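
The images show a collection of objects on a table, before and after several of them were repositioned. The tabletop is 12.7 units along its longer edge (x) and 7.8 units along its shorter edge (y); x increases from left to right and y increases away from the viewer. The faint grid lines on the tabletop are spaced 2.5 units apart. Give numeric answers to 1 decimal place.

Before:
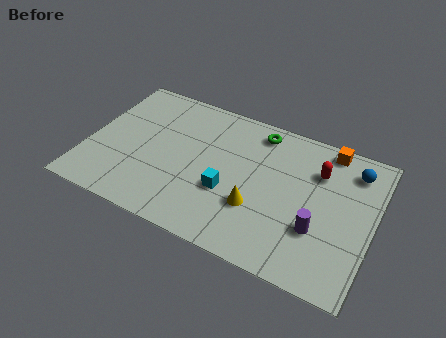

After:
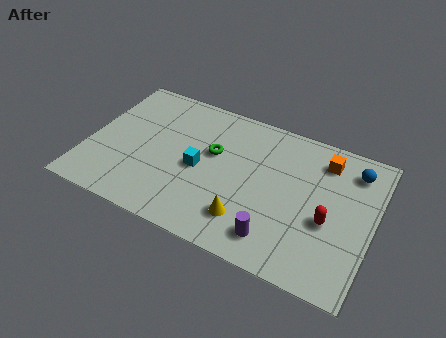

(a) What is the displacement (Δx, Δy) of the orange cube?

(-0.1, -0.7)

The orange cube started near (10.4, 7.0) and ended near (10.3, 6.3).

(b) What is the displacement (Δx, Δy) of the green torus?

(-1.8, -2.0)

The green torus started near (7.3, 6.7) and ended near (5.5, 4.7).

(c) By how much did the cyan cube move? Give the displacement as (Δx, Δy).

(-1.4, 0.7)

From the two frames, the cyan cube sits at roughly (6.4, 2.9) before and (5.0, 3.6) after.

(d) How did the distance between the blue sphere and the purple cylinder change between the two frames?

+1.8

Before: roughly 3.9 units apart; after: 5.7. That's 1.8 units further apart.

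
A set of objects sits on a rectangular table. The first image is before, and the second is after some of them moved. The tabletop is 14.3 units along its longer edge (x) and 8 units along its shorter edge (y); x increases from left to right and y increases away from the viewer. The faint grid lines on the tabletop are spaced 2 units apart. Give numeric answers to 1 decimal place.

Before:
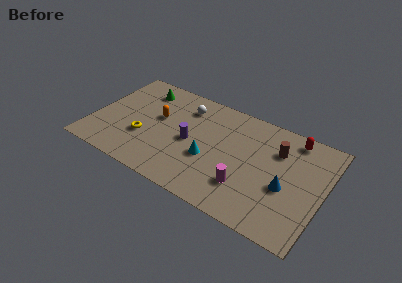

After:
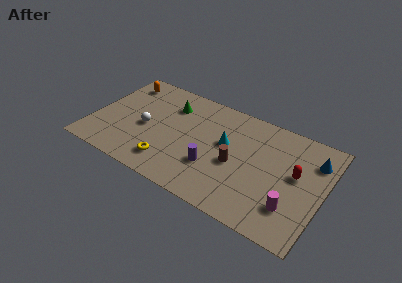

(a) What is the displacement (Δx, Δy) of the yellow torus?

(1.8, -1.2)

The yellow torus was at about (3.3, 2.8) and moved to about (5.1, 1.6).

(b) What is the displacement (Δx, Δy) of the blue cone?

(1.4, 2.7)

From the two frames, the blue cone sits at roughly (12.1, 3.3) before and (13.5, 6.0) after.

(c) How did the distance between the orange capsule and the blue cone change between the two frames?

+3.9

They were about 8.3 units apart before and 12.2 after — 3.9 units further apart.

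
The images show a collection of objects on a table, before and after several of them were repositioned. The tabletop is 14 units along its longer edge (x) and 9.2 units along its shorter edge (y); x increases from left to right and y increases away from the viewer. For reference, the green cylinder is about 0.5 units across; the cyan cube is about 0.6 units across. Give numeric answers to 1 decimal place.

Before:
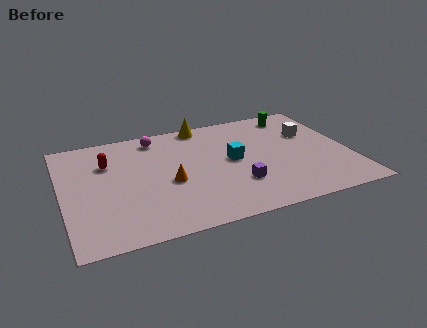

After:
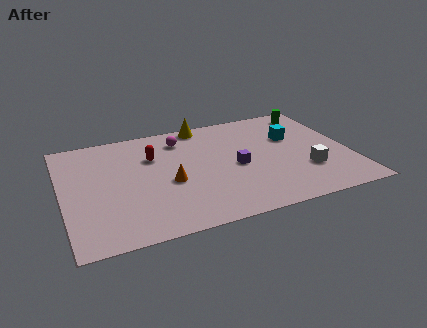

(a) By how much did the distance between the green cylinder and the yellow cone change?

+0.9

Before: roughly 4.6 units apart; after: 5.5. That's 0.9 units further apart.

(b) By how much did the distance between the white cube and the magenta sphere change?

-0.4

They were about 7.7 units apart before and 7.3 after — 0.4 units closer together.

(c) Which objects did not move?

the yellow cone and the orange cone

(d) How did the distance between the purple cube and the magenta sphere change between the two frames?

-2.3

The distance was about 6.3 in the first image and 4.0 in the second, so they moved 2.3 units closer together.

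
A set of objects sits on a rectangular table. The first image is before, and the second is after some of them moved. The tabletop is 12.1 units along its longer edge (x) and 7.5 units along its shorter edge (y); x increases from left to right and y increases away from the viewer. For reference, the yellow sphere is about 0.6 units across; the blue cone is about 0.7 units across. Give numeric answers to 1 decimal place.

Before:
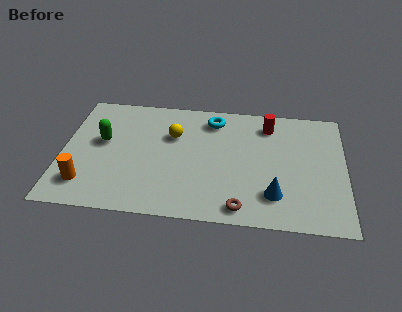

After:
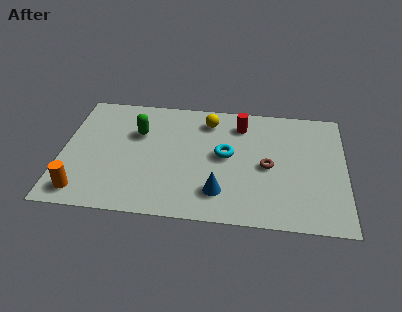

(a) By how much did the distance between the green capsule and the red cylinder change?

-2.8

They were about 7.3 units apart before and 4.5 after — 2.8 units closer together.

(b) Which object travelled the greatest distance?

the brown torus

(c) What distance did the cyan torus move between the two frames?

2.3

From (6.4, 6.2) to (7.0, 4.0), the cyan torus covered √(0.6² + 2.2²) ≈ 2.3 units.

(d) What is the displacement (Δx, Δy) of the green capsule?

(1.5, 0.7)

The green capsule was at about (1.7, 4.3) and moved to about (3.2, 5.0).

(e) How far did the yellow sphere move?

1.9

From (4.7, 5.0) to (6.2, 6.1), the yellow sphere covered √(1.5² + 1.1²) ≈ 1.9 units.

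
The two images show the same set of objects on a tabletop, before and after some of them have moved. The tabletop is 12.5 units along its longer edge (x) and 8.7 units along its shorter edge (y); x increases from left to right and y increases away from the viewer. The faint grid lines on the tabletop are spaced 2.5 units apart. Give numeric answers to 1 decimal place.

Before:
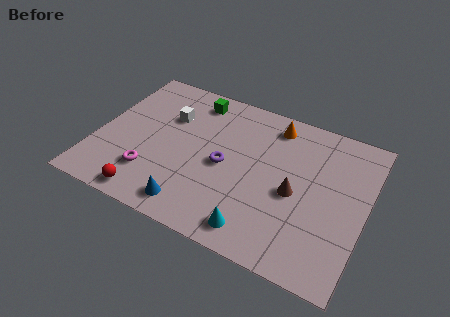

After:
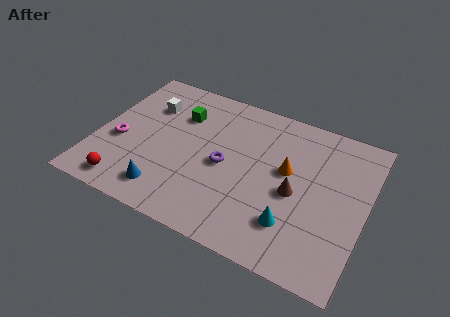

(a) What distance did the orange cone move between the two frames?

2.6

From (7.9, 7.4) to (8.8, 5.0), the orange cone covered √(0.9² + 2.4²) ≈ 2.6 units.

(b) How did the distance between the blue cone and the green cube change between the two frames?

-1.6

They were about 6.3 units apart before and 4.7 after — 1.6 units closer together.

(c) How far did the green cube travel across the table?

1.3

The green cube moved from about (4.1, 7.4) to (3.6, 6.2), a distance of √(0.5² + 1.2²) ≈ 1.3.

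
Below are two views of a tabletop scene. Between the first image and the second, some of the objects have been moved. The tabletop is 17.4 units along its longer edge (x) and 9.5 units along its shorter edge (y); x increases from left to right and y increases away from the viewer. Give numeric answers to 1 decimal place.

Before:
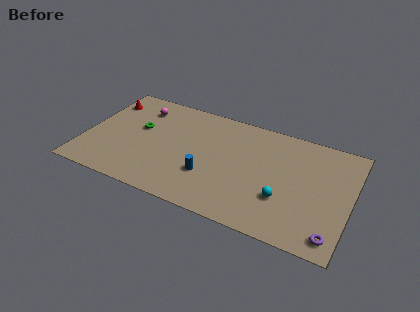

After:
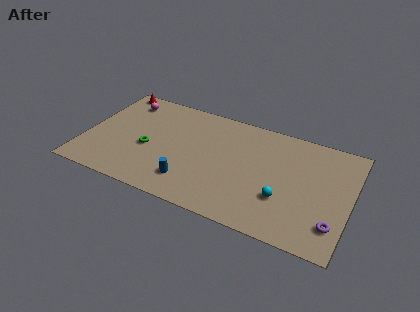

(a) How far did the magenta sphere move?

1.1

From (3.2, 7.5) to (2.1, 7.8), the magenta sphere covered √(1.1² + 0.3²) ≈ 1.1 units.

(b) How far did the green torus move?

1.8

The green torus was near (3.4, 5.6) before and (4.2, 4.0) after, so it travelled √(0.8² + 1.6²) ≈ 1.8 units.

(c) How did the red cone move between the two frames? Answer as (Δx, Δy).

(0.3, 1.3)

The red cone was at about (0.9, 7.4) and moved to about (1.2, 8.7).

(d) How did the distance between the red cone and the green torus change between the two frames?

+2.5

The distance was about 3.1 in the first image and 5.6 in the second, so they moved 2.5 units further apart.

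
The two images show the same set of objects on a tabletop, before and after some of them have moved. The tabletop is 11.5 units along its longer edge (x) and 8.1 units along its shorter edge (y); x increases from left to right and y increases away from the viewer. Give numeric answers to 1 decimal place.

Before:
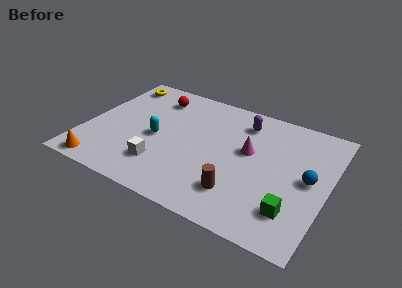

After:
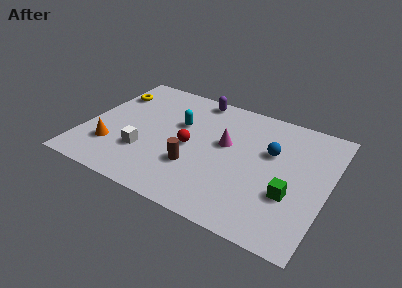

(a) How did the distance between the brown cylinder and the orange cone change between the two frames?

-2.6

The distance was about 6.5 in the first image and 3.9 in the second, so they moved 2.6 units closer together.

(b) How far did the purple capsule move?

2.5

From (7.2, 6.5) to (4.8, 7.3), the purple capsule covered √(2.4² + 0.8²) ≈ 2.5 units.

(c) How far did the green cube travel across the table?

0.9

The green cube was near (10.1, 1.9) before and (9.9, 2.8) after, so it travelled √(0.2² + 0.9²) ≈ 0.9 units.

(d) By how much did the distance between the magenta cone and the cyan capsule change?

-2.1

They were about 4.4 units apart before and 2.3 after — 2.1 units closer together.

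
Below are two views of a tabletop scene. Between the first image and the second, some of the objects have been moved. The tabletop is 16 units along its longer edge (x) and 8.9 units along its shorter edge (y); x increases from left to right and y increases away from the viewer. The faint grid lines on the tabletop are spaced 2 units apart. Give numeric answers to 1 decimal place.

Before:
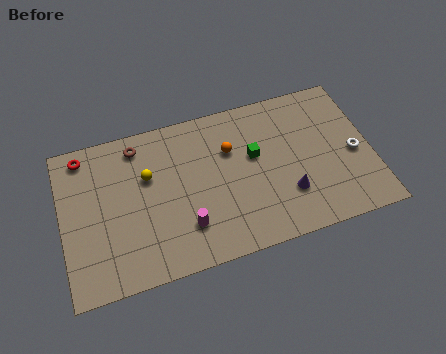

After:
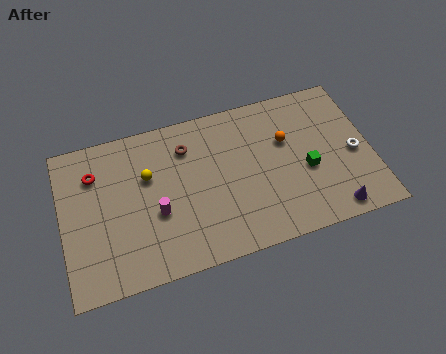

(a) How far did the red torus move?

1.3

From (1.3, 7.8) to (1.8, 6.6), the red torus covered √(0.5² + 1.2²) ≈ 1.3 units.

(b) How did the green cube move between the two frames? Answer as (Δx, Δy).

(2.6, -1.6)

The green cube was at about (10.0, 5.3) and moved to about (12.6, 3.7).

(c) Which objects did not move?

the yellow sphere and the white torus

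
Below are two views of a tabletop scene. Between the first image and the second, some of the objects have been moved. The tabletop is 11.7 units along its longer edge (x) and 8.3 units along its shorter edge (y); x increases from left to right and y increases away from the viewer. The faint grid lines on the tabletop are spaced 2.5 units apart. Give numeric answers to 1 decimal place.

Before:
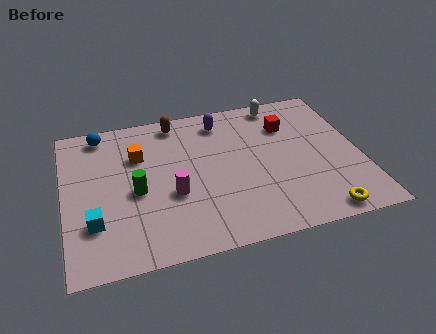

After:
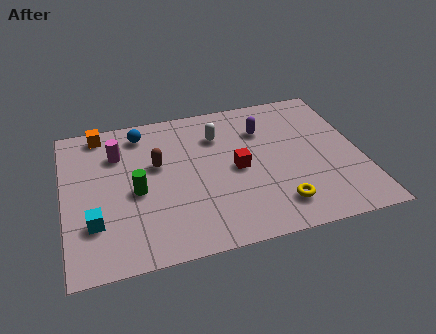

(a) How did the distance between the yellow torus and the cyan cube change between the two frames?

-1.7

They were about 8.8 units apart before and 7.1 after — 1.7 units closer together.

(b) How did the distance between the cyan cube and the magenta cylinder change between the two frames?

+0.6

Before: roughly 3.2 units apart; after: 3.8. That's 0.6 units further apart.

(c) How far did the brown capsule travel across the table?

2.5

The brown capsule was near (4.6, 7.3) before and (3.7, 5.0) after, so it travelled √(0.9² + 2.3²) ≈ 2.5 units.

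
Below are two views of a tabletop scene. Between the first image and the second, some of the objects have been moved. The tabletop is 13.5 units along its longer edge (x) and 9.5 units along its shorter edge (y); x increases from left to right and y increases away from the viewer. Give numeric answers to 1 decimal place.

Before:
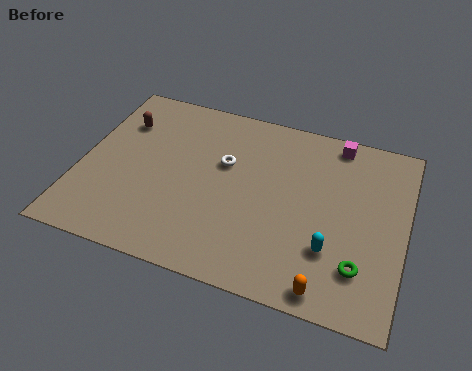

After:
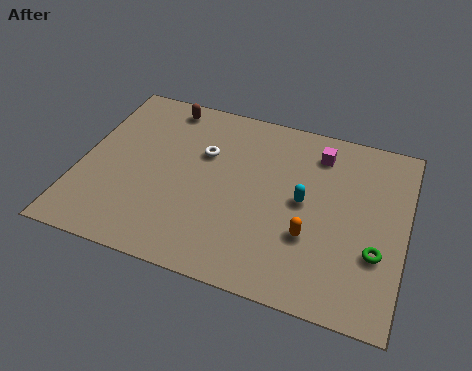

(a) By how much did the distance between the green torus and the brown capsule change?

-0.7

They were about 11.4 units apart before and 10.7 after — 0.7 units closer together.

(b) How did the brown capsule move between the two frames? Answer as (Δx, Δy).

(1.7, 1.5)

From the two frames, the brown capsule sits at roughly (1.4, 6.9) before and (3.1, 8.4) after.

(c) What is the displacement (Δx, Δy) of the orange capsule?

(-0.9, 2.3)

The orange capsule was at about (10.6, 0.9) and moved to about (9.7, 3.2).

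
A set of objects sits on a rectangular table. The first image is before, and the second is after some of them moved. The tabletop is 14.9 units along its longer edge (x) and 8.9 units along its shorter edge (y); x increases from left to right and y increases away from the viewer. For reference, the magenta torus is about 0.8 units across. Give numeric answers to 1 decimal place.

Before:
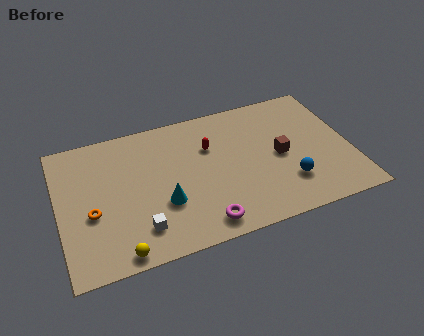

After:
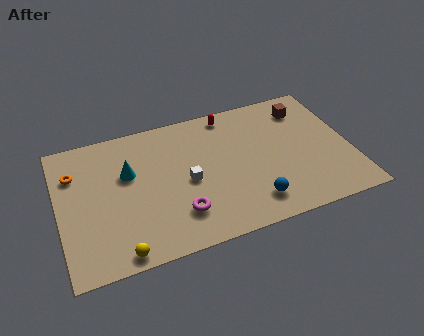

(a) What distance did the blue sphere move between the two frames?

2.0

From (11.5, 2.4) to (9.6, 1.7), the blue sphere covered √(1.9² + 0.7²) ≈ 2.0 units.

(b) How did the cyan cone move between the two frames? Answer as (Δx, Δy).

(-1.6, 2.5)

From the two frames, the cyan cone sits at roughly (5.2, 3.1) before and (3.6, 5.6) after.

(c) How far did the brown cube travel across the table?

3.2

The brown cube moved from about (11.3, 4.3) to (12.9, 7.1), a distance of √(1.6² + 2.8²) ≈ 3.2.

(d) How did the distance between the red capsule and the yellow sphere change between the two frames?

+2.2

They were about 7.2 units apart before and 9.4 after — 2.2 units further apart.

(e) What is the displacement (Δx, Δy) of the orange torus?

(-0.7, 2.8)

The orange torus started near (1.6, 3.6) and ended near (0.9, 6.4).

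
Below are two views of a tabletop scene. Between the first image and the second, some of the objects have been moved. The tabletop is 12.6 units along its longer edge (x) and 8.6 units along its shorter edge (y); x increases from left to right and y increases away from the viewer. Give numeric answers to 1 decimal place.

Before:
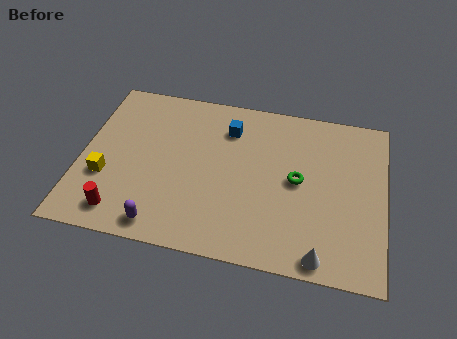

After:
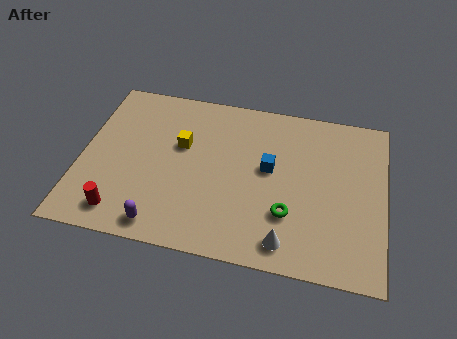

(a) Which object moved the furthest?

the yellow cube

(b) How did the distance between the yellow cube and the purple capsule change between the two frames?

+1.1

They were about 3.2 units apart before and 4.3 after — 1.1 units further apart.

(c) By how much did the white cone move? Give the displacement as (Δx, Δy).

(-1.4, 0.4)

From the two frames, the white cone sits at roughly (10.1, 0.8) before and (8.7, 1.2) after.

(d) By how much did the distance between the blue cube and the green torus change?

-1.3

The distance was about 3.7 in the first image and 2.4 in the second, so they moved 1.3 units closer together.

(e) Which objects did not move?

the purple capsule and the red cylinder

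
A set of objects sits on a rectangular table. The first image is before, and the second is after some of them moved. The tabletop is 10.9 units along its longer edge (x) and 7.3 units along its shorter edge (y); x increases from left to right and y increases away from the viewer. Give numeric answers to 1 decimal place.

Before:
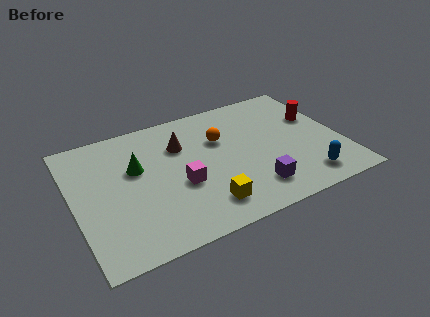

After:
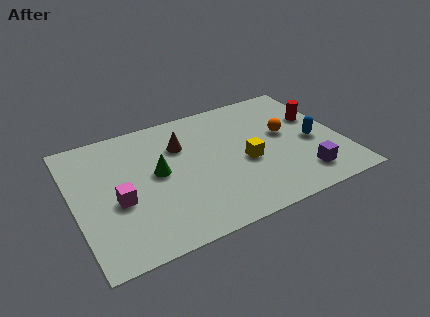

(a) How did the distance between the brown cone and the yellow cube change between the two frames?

-0.6

Before: roughly 3.7 units apart; after: 3.1. That's 0.6 units closer together.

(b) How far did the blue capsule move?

2.1

From (9.1, 1.2) to (9.7, 3.2), the blue capsule covered √(0.6² + 2.0²) ≈ 2.1 units.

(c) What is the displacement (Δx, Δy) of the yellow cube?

(1.9, 1.7)

The yellow cube started near (5.0, 1.4) and ended near (6.9, 3.1).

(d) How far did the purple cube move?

2.0

The purple cube was near (7.0, 1.5) before and (9.0, 1.4) after, so it travelled √(2.0² + 0.1²) ≈ 2.0 units.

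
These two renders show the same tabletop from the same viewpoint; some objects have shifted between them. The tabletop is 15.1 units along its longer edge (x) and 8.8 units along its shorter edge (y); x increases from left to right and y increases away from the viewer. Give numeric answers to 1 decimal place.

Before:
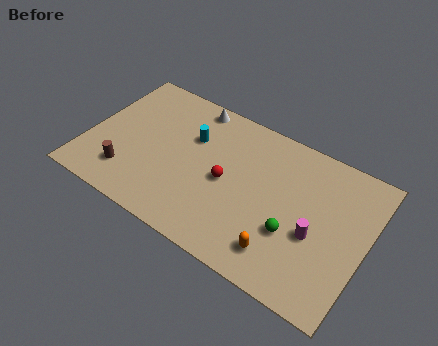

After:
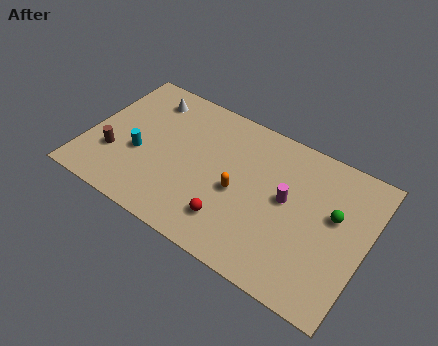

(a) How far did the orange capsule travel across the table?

3.5

From (11.0, 1.7) to (8.3, 3.9), the orange capsule covered √(2.7² + 2.2²) ≈ 3.5 units.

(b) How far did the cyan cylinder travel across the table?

3.5

The cyan cylinder was near (5.4, 5.9) before and (2.9, 3.5) after, so it travelled √(2.5² + 2.4²) ≈ 3.5 units.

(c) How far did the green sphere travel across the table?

2.8

The green sphere was near (11.4, 3.1) before and (13.3, 5.2) after, so it travelled √(1.9² + 2.1²) ≈ 2.8 units.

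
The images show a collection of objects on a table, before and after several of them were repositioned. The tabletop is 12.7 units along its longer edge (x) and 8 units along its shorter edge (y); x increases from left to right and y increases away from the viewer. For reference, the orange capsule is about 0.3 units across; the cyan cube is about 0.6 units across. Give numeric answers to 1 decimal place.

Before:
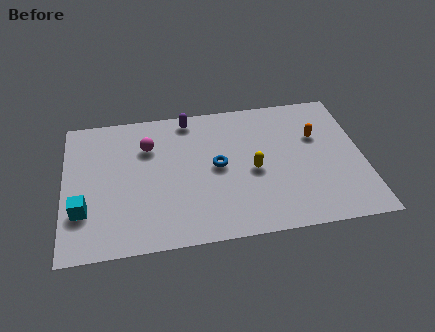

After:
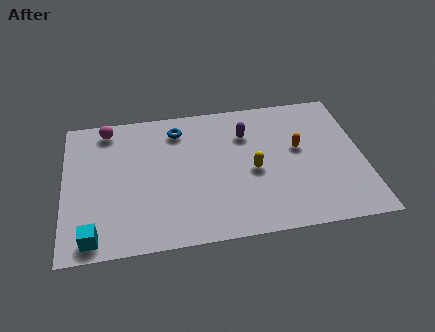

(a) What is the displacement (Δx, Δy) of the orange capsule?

(-0.8, -0.6)

The orange capsule started near (10.8, 5.2) and ended near (10.0, 4.6).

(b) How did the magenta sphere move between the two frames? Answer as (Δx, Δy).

(-1.7, 1.3)

The magenta sphere was at about (3.6, 5.7) and moved to about (1.9, 7.0).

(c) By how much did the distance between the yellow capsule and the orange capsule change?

-1.0

Before: roughly 3.2 units apart; after: 2.2. That's 1.0 units closer together.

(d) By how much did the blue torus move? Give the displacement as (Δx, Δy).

(-1.6, 2.4)

The blue torus was at about (6.5, 4.1) and moved to about (4.9, 6.5).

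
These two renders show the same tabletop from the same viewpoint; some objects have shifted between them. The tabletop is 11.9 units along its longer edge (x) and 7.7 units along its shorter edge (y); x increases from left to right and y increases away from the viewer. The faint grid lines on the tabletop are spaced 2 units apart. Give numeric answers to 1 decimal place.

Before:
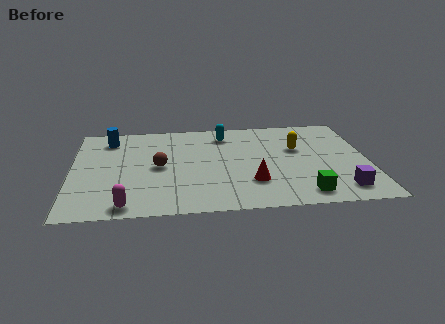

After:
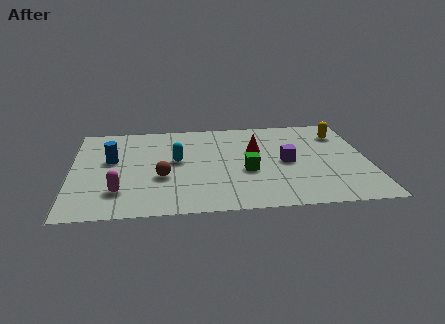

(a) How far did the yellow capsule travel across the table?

2.1

The yellow capsule moved from about (9.1, 4.8) to (10.9, 5.9), a distance of √(1.8² + 1.1²) ≈ 2.1.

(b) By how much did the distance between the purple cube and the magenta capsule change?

-1.6

They were about 8.5 units apart before and 6.9 after — 1.6 units closer together.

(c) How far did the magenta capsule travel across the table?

1.1

The magenta capsule moved from about (2.2, 0.8) to (1.9, 1.9), a distance of √(0.3² + 1.1²) ≈ 1.1.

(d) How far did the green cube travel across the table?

3.0

From (9.2, 1.1) to (7.0, 3.1), the green cube covered √(2.2² + 2.0²) ≈ 3.0 units.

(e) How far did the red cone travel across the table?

2.6

The red cone was near (7.2, 2.2) before and (7.4, 4.8) after, so it travelled √(0.2² + 2.6²) ≈ 2.6 units.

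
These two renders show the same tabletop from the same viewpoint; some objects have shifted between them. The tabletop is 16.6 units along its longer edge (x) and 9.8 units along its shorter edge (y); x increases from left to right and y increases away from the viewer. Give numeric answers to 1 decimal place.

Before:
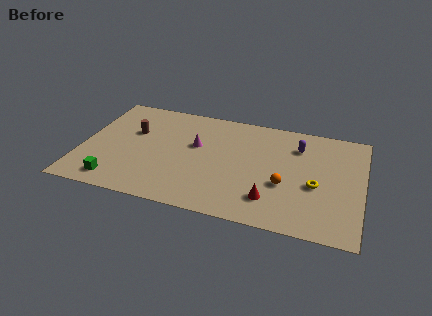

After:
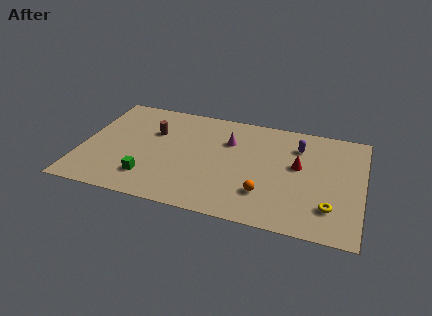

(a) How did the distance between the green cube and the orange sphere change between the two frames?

-3.3

Before: roughly 10.1 units apart; after: 6.8. That's 3.3 units closer together.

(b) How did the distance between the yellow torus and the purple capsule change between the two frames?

+1.9

The distance was about 3.5 in the first image and 5.4 in the second, so they moved 1.9 units further apart.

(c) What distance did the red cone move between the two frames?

3.7

The red cone was near (11.4, 2.2) before and (12.8, 5.6) after, so it travelled √(1.4² + 3.4²) ≈ 3.7 units.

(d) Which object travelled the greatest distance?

the red cone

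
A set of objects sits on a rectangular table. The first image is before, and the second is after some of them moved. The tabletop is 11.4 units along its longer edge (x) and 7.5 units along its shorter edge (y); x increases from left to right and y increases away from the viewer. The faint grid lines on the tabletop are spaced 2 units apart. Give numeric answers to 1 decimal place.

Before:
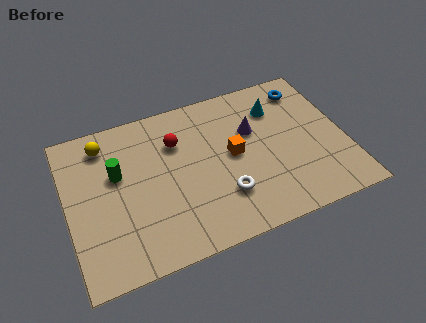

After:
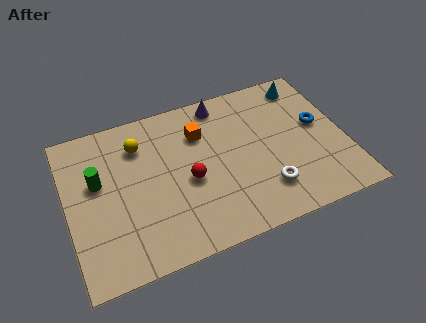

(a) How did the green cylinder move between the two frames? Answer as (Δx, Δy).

(-0.8, -0.1)

The green cylinder started near (2.1, 4.6) and ended near (1.3, 4.5).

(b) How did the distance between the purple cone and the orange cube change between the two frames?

+0.3

They were about 1.3 units apart before and 1.6 after — 0.3 units further apart.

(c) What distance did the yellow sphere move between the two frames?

1.5

From (1.7, 6.2) to (3.1, 5.7), the yellow sphere covered √(1.4² + 0.5²) ≈ 1.5 units.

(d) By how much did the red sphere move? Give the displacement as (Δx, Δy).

(0.3, -2.0)

The red sphere started near (4.6, 5.3) and ended near (4.9, 3.3).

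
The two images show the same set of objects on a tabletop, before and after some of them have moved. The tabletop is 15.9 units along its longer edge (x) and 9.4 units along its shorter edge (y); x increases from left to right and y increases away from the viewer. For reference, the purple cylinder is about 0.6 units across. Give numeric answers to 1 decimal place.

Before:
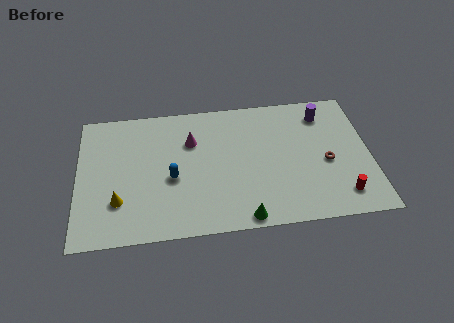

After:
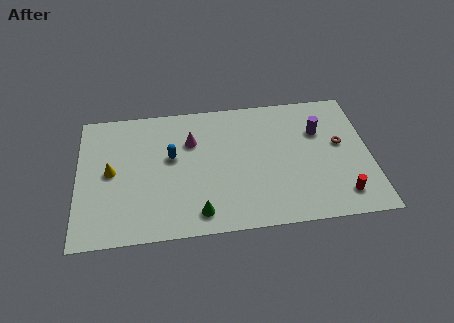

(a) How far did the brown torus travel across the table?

1.4

The brown torus moved from about (13.5, 4.1) to (14.3, 5.3), a distance of √(0.8² + 1.2²) ≈ 1.4.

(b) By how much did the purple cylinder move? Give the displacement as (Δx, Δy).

(-0.3, -1.2)

From the two frames, the purple cylinder sits at roughly (13.5, 7.6) before and (13.2, 6.4) after.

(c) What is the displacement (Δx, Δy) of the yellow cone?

(-0.4, 2.1)

The yellow cone started near (2.2, 2.7) and ended near (1.8, 4.8).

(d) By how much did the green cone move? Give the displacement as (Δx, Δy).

(-2.4, 0.6)

The green cone was at about (8.9, 0.8) and moved to about (6.5, 1.4).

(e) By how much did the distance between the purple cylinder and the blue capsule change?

-1.0

They were about 9.1 units apart before and 8.1 after — 1.0 units closer together.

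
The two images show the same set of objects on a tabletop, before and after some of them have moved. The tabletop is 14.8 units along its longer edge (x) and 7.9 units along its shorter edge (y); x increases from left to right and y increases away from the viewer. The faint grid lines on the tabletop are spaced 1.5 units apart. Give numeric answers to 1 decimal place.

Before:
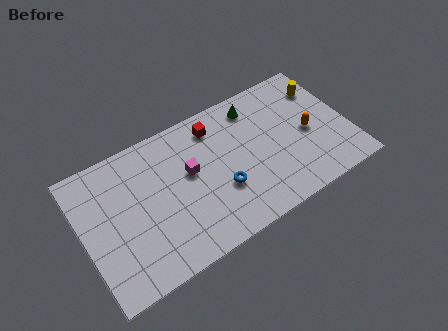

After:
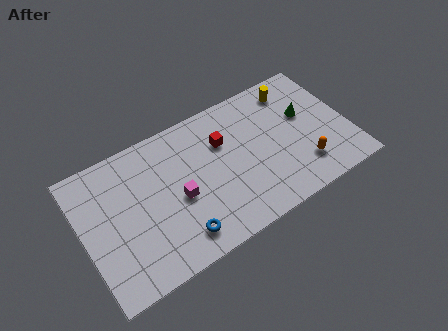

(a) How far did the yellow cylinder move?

1.7

The yellow cylinder moved from about (13.8, 6.0) to (12.2, 6.6), a distance of √(1.6² + 0.6²) ≈ 1.7.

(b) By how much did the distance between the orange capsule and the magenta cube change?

+0.3

The distance was about 6.7 in the first image and 7.0 in the second, so they moved 0.3 units further apart.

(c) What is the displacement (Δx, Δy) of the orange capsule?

(-0.6, -1.8)

From the two frames, the orange capsule sits at roughly (12.6, 3.7) before and (12.0, 1.9) after.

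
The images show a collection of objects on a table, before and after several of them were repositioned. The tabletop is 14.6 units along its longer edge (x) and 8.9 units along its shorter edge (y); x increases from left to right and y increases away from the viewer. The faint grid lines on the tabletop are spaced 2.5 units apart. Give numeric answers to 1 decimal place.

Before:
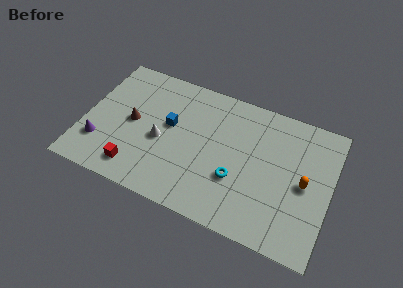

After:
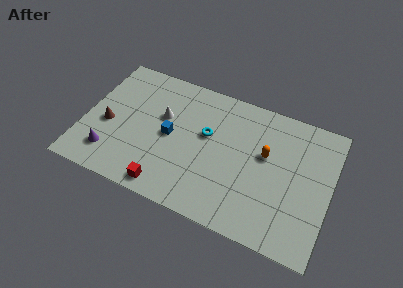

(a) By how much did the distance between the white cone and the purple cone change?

+0.7

Before: roughly 3.8 units apart; after: 4.5. That's 0.7 units further apart.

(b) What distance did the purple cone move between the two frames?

0.9

The purple cone moved from about (1.1, 2.4) to (1.8, 1.9), a distance of √(0.7² + 0.5²) ≈ 0.9.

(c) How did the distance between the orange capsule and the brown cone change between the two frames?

-0.9

The distance was about 10.3 in the first image and 9.4 in the second, so they moved 0.9 units closer together.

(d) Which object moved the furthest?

the cyan torus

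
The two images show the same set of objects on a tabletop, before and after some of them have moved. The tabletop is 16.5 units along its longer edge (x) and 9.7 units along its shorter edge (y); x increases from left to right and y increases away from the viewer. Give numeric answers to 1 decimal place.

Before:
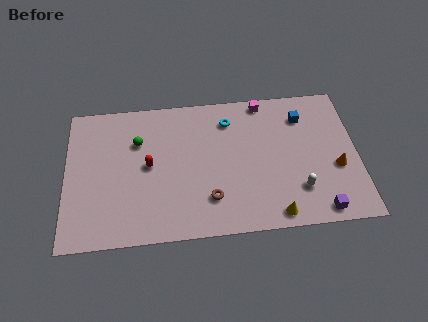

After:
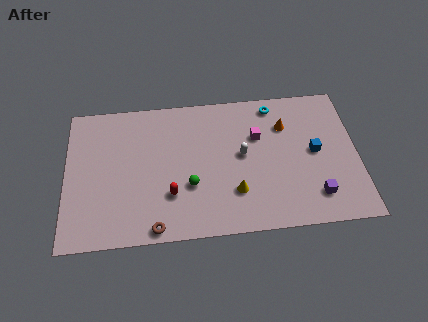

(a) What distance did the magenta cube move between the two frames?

2.4

The magenta cube moved from about (11.3, 8.8) to (10.9, 6.4), a distance of √(0.4² + 2.4²) ≈ 2.4.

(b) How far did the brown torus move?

3.5

The brown torus moved from about (8.1, 2.4) to (5.0, 0.8), a distance of √(3.1² + 1.6²) ≈ 3.5.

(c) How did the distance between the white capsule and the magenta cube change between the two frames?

-5.1

They were about 6.6 units apart before and 1.5 after — 5.1 units closer together.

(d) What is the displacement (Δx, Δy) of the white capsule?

(-3.1, 2.7)

The white capsule started near (13.1, 2.5) and ended near (10.0, 5.2).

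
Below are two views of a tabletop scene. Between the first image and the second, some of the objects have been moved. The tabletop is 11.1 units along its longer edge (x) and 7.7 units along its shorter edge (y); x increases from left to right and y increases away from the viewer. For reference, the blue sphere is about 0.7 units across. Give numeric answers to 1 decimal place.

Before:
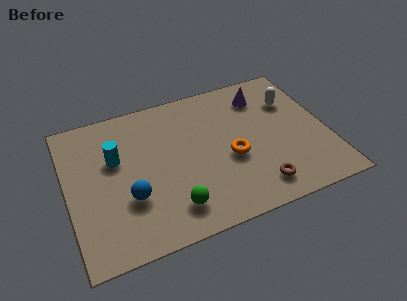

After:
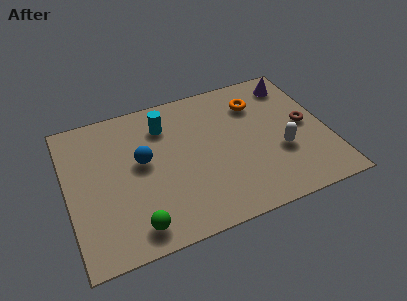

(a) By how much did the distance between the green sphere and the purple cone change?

+2.7

Before: roughly 6.4 units apart; after: 9.1. That's 2.7 units further apart.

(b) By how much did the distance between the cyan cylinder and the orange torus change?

-1.1

The distance was about 5.1 in the first image and 4.0 in the second, so they moved 1.1 units closer together.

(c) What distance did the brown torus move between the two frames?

3.5

The brown torus moved from about (7.8, 1.3) to (10.2, 3.9), a distance of √(2.4² + 2.6²) ≈ 3.5.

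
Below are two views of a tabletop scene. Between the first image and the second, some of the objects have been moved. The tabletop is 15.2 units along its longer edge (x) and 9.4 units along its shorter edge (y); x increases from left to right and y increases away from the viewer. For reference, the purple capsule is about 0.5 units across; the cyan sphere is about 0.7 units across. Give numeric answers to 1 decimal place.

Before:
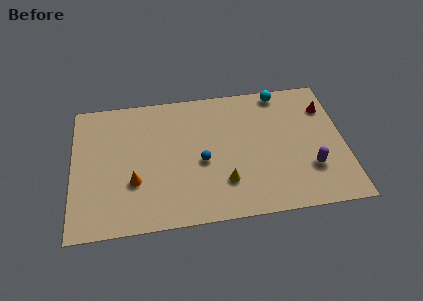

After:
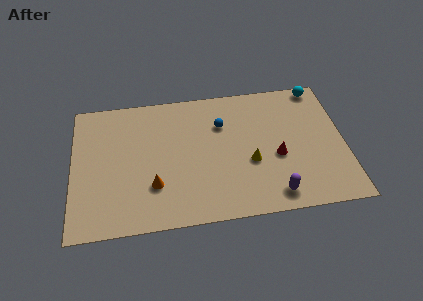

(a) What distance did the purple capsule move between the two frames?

2.6

The purple capsule was near (13.2, 2.8) before and (11.1, 1.3) after, so it travelled √(2.1² + 1.5²) ≈ 2.6 units.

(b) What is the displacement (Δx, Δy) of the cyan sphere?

(2.2, 0.1)

The cyan sphere was at about (11.8, 8.5) and moved to about (14.0, 8.6).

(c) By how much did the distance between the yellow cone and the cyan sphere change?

-0.5

They were about 6.9 units apart before and 6.4 after — 0.5 units closer together.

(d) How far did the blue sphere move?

2.8

The blue sphere moved from about (7.2, 4.1) to (8.4, 6.6), a distance of √(1.2² + 2.5²) ≈ 2.8.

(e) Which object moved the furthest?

the red cone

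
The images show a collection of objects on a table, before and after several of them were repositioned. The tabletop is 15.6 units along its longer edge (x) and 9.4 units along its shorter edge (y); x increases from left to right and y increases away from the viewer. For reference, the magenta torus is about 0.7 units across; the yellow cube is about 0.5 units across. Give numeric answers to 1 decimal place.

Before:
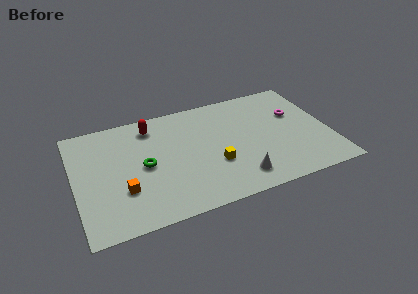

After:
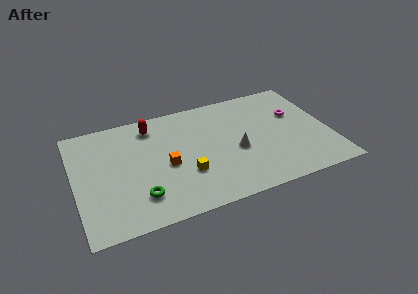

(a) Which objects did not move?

the red capsule and the magenta torus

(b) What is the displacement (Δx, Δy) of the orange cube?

(2.7, 1.2)

The orange cube started near (2.8, 3.0) and ended near (5.5, 4.2).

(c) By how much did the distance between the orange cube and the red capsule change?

-1.6

They were about 5.2 units apart before and 3.6 after — 1.6 units closer together.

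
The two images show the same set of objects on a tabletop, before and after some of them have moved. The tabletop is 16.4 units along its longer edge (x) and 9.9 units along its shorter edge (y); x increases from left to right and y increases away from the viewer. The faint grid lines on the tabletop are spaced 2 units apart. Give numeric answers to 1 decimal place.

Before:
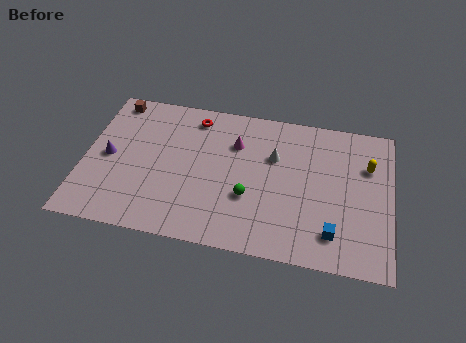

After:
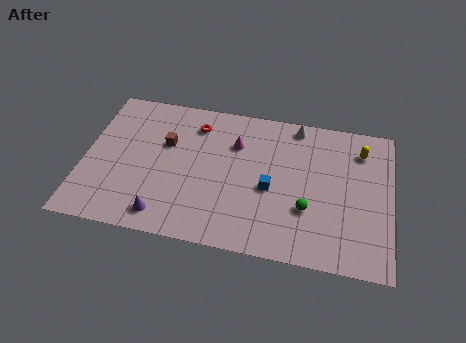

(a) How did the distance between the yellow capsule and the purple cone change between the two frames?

-1.9

Before: roughly 13.9 units apart; after: 12.0. That's 1.9 units closer together.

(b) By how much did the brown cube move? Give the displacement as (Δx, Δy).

(3.0, -2.5)

The brown cube started near (1.3, 8.8) and ended near (4.3, 6.3).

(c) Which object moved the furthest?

the purple cone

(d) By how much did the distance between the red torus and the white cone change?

+0.7

Before: roughly 4.8 units apart; after: 5.5. That's 0.7 units further apart.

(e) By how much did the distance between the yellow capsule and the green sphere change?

-1.8

The distance was about 7.0 in the first image and 5.2 in the second, so they moved 1.8 units closer together.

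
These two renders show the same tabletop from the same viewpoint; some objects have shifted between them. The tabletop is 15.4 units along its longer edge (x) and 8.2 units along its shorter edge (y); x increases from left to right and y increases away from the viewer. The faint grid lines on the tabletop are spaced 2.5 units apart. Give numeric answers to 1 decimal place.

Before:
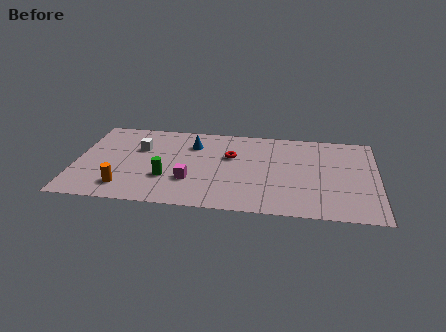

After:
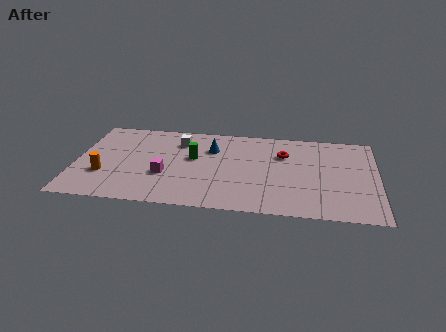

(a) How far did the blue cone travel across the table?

1.0

From (5.9, 6.1) to (6.9, 5.8), the blue cone covered √(1.0² + 0.3²) ≈ 1.0 units.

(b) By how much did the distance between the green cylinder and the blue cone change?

-2.3

The distance was about 3.6 in the first image and 1.3 in the second, so they moved 2.3 units closer together.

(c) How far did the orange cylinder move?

1.6

From (2.6, 1.6) to (1.5, 2.7), the orange cylinder covered √(1.1² + 1.1²) ≈ 1.6 units.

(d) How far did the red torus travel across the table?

2.7

The red torus was near (7.9, 5.2) before and (10.6, 5.7) after, so it travelled √(2.7² + 0.5²) ≈ 2.7 units.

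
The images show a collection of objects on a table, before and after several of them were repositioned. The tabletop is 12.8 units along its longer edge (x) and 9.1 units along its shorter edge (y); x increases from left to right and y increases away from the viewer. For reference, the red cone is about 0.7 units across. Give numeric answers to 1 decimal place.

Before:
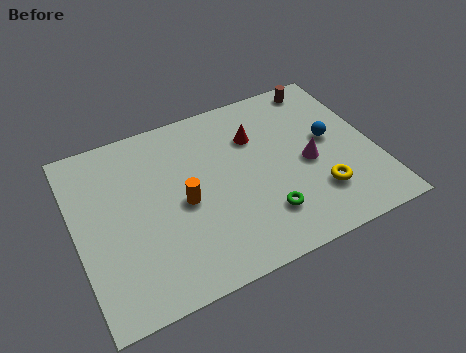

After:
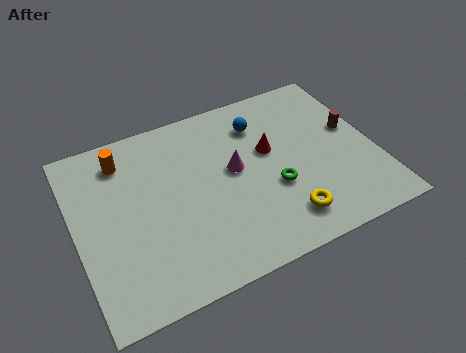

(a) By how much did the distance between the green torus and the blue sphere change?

-0.7

The distance was about 4.3 in the first image and 3.6 in the second, so they moved 0.7 units closer together.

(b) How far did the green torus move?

1.3

From (7.7, 2.2) to (8.3, 3.4), the green torus covered √(0.6² + 1.2²) ≈ 1.3 units.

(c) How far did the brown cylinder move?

3.0

The brown cylinder was near (11.1, 8.1) before and (12.0, 5.2) after, so it travelled √(0.9² + 2.9²) ≈ 3.0 units.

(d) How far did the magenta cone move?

3.2

The magenta cone moved from about (9.9, 4.1) to (6.8, 5.0), a distance of √(3.1² + 0.9²) ≈ 3.2.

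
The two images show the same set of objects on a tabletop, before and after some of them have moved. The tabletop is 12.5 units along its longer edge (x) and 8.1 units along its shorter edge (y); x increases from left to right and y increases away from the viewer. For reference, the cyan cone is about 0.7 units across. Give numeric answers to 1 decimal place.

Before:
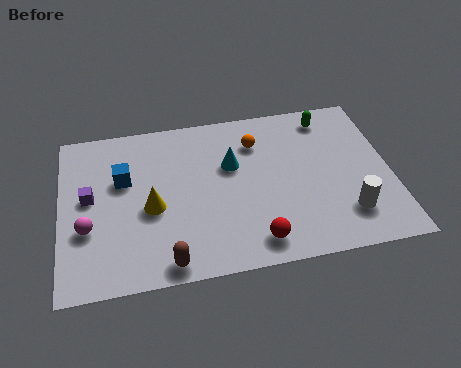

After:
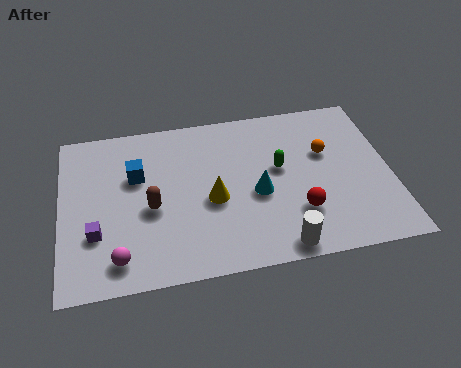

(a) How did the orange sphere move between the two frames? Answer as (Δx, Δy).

(2.6, -1.0)

The orange sphere started near (7.5, 6.1) and ended near (10.1, 5.1).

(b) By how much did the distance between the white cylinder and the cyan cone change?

-2.5

The distance was about 5.3 in the first image and 2.8 in the second, so they moved 2.5 units closer together.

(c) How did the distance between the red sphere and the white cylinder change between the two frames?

-1.9

The distance was about 3.6 in the first image and 1.7 in the second, so they moved 1.9 units closer together.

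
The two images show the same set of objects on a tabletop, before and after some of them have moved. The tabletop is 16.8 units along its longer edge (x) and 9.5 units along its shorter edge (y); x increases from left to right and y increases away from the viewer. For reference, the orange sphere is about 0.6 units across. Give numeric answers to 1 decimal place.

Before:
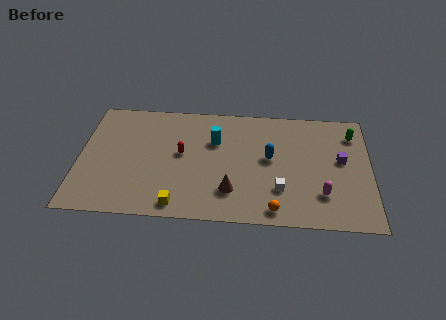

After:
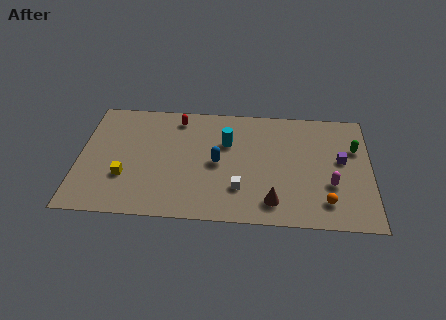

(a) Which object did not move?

the purple cube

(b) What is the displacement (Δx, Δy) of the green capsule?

(0.1, -1.2)

From the two frames, the green capsule sits at roughly (15.8, 7.5) before and (15.9, 6.3) after.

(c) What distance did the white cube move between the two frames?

2.3

The white cube was near (11.6, 2.7) before and (9.3, 2.6) after, so it travelled √(2.3² + 0.1²) ≈ 2.3 units.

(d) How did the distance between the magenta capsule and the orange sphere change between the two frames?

-1.6

The distance was about 3.0 in the first image and 1.4 in the second, so they moved 1.6 units closer together.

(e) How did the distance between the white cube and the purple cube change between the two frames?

+2.0

The distance was about 4.4 in the first image and 6.4 in the second, so they moved 2.0 units further apart.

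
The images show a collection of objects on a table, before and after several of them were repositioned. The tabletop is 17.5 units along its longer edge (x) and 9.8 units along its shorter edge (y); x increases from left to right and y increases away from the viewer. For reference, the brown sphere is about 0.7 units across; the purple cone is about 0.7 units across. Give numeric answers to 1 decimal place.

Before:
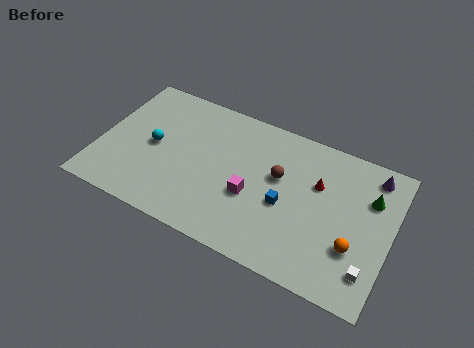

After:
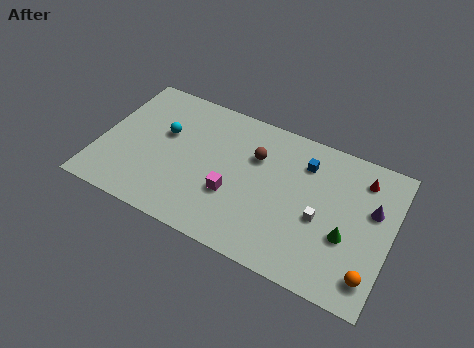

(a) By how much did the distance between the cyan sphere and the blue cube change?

+0.4

Before: roughly 8.1 units apart; after: 8.5. That's 0.4 units further apart.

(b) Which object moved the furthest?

the white cube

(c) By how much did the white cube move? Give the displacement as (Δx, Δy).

(-3.1, 2.1)

The white cube started near (16.5, 2.1) and ended near (13.4, 4.2).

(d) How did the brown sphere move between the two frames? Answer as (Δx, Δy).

(-1.5, 0.8)

The brown sphere was at about (10.7, 5.9) and moved to about (9.2, 6.7).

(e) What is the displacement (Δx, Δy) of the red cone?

(2.5, 1.5)

From the two frames, the red cone sits at roughly (13.0, 6.4) before and (15.5, 7.9) after.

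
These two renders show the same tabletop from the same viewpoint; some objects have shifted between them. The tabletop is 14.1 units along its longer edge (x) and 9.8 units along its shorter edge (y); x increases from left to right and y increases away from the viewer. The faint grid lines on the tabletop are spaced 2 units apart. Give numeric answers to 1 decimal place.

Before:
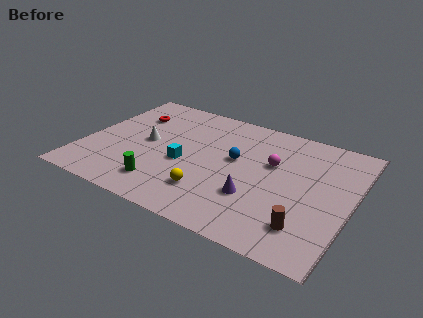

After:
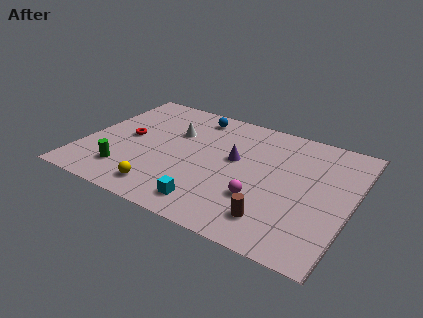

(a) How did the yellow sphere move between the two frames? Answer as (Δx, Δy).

(-2.3, -0.9)

The yellow sphere started near (7.0, 2.4) and ended near (4.7, 1.5).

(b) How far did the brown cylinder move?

1.6

The brown cylinder was near (12.1, 2.1) before and (10.5, 1.9) after, so it travelled √(1.6² + 0.2²) ≈ 1.6 units.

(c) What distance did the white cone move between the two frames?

2.0

The white cone moved from about (3.2, 5.0) to (4.5, 6.5), a distance of √(1.3² + 1.5²) ≈ 2.0.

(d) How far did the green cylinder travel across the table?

2.0

From (4.6, 1.9) to (2.6, 2.1), the green cylinder covered √(2.0² + 0.2²) ≈ 2.0 units.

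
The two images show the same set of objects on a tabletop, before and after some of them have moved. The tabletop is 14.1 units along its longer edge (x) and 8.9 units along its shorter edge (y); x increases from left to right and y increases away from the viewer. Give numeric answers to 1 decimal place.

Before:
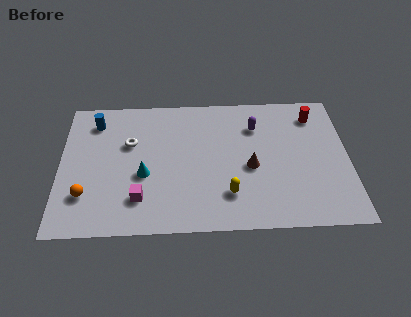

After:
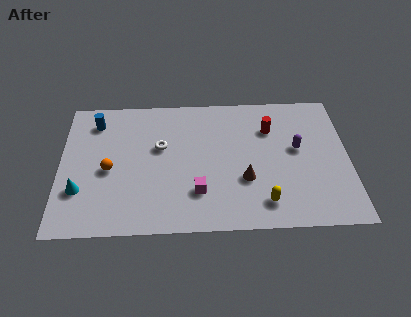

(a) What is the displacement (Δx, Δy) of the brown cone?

(-0.3, -0.8)

The brown cone was at about (9.3, 3.9) and moved to about (9.0, 3.1).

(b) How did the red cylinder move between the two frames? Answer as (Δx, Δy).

(-2.2, -0.8)

From the two frames, the red cylinder sits at roughly (12.5, 7.2) before and (10.3, 6.4) after.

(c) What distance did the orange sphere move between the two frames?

1.9

From (1.3, 2.4) to (2.4, 4.0), the orange sphere covered √(1.1² + 1.6²) ≈ 1.9 units.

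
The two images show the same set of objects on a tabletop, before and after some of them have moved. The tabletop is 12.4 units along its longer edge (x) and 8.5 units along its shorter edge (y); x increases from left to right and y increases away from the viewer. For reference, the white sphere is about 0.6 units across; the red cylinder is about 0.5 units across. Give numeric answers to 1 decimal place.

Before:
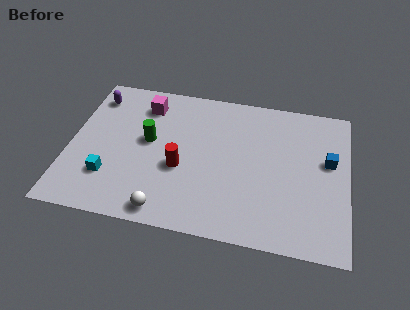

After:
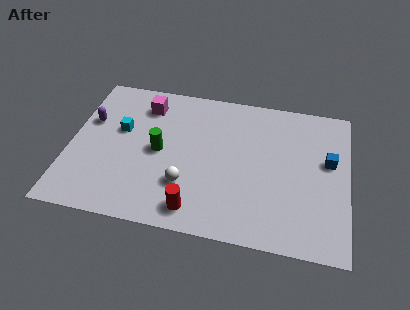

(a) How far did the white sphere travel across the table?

1.8

From (4.5, 0.9) to (5.3, 2.5), the white sphere covered √(0.8² + 1.6²) ≈ 1.8 units.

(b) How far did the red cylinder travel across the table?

2.3

The red cylinder moved from about (5.0, 3.4) to (5.8, 1.2), a distance of √(0.8² + 2.2²) ≈ 2.3.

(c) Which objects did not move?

the magenta cube and the blue cube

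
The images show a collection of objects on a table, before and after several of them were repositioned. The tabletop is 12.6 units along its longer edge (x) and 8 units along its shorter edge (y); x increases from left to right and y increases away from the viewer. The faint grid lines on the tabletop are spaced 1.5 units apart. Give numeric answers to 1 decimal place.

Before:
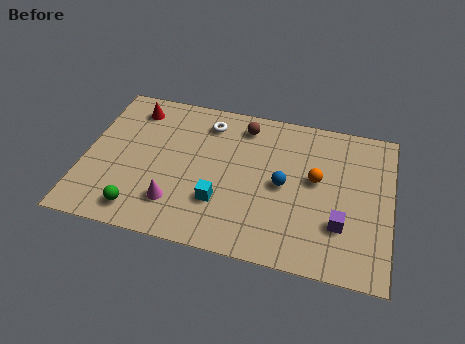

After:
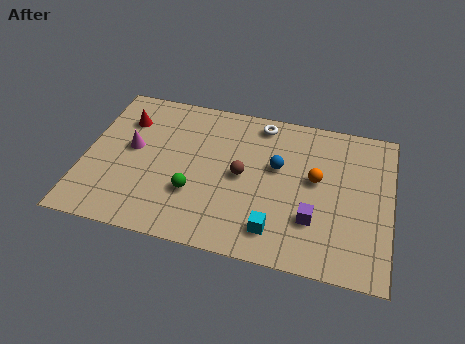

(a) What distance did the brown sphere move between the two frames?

2.7

The brown sphere moved from about (6.4, 6.7) to (6.5, 4.0), a distance of √(0.1² + 2.7²) ≈ 2.7.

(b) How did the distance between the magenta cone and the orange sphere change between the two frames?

+1.4

They were about 6.2 units apart before and 7.6 after — 1.4 units further apart.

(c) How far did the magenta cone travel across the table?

3.2

The magenta cone was near (3.9, 1.9) before and (1.9, 4.4) after, so it travelled √(2.0² + 2.5²) ≈ 3.2 units.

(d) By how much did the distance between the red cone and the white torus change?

+2.6

Before: roughly 3.1 units apart; after: 5.7. That's 2.6 units further apart.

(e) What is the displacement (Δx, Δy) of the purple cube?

(-1.1, 0.0)

The purple cube started near (10.6, 2.4) and ended near (9.5, 2.4).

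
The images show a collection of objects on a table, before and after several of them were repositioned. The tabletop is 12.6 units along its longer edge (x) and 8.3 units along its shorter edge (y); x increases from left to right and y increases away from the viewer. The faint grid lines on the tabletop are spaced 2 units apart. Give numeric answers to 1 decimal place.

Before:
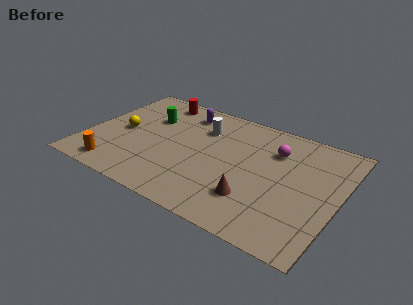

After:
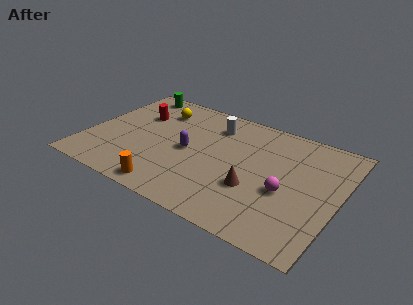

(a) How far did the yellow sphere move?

2.8

From (1.7, 4.0) to (3.1, 6.4), the yellow sphere covered √(1.4² + 2.4²) ≈ 2.8 units.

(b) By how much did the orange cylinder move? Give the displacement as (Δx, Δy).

(2.8, -0.2)

The orange cylinder was at about (1.9, 1.1) and moved to about (4.7, 0.9).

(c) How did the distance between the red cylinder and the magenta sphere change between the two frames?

+1.8

Before: roughly 6.4 units apart; after: 8.2. That's 1.8 units further apart.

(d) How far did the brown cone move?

0.7

From (8.7, 2.2) to (8.6, 2.9), the brown cone covered √(0.1² + 0.7²) ≈ 0.7 units.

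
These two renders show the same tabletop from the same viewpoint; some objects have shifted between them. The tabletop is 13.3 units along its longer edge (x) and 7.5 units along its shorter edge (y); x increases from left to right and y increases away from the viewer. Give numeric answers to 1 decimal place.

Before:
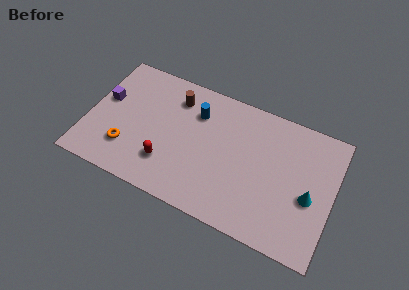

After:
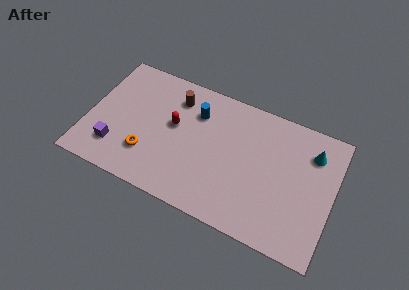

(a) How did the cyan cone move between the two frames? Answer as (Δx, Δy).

(-0.1, 2.5)

The cyan cone was at about (12.1, 3.2) and moved to about (12.0, 5.7).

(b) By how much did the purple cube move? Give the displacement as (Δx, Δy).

(0.9, -2.6)

The purple cube started near (0.8, 4.4) and ended near (1.7, 1.8).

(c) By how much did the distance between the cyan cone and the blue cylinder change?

-0.5

The distance was about 6.8 in the first image and 6.3 in the second, so they moved 0.5 units closer together.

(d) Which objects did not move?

the blue cylinder and the brown cylinder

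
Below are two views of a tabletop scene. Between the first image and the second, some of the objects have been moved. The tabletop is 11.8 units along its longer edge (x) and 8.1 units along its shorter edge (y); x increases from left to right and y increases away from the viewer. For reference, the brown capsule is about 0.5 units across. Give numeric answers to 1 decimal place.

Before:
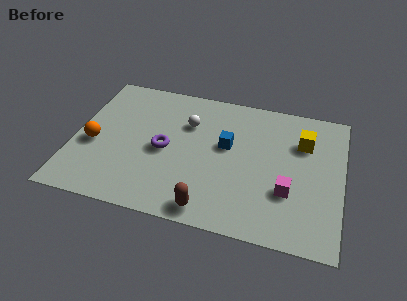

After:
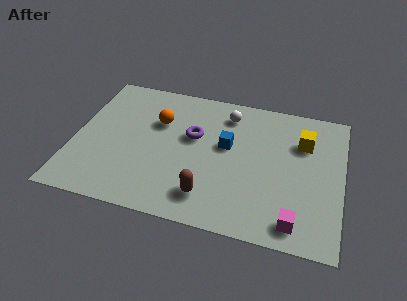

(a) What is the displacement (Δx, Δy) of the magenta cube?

(0.4, -1.6)

From the two frames, the magenta cube sits at roughly (9.5, 2.7) before and (9.9, 1.1) after.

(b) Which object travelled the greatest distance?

the orange sphere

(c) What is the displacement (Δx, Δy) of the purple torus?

(1.2, 1.1)

The purple torus started near (4.0, 3.8) and ended near (5.2, 4.9).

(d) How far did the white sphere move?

2.0

The white sphere was near (4.9, 5.6) before and (6.6, 6.6) after, so it travelled √(1.7² + 1.0²) ≈ 2.0 units.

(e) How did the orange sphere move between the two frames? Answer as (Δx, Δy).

(2.7, 2.0)

The orange sphere was at about (0.9, 3.4) and moved to about (3.6, 5.4).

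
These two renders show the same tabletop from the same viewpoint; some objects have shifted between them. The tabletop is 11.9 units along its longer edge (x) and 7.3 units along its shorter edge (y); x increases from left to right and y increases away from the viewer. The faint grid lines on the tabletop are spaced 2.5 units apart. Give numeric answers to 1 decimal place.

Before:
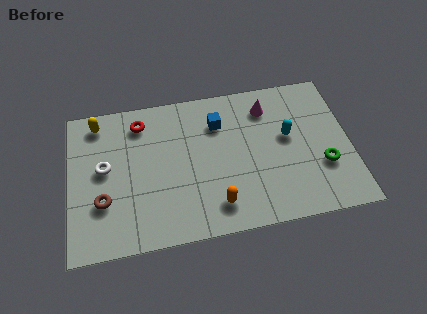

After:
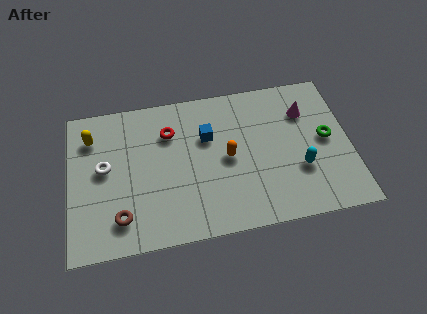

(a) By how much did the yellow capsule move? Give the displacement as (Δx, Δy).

(-0.3, -0.7)

From the two frames, the yellow capsule sits at roughly (1.3, 6.3) before and (1.0, 5.6) after.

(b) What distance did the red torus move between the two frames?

1.4

From (3.1, 6.0) to (4.3, 5.3), the red torus covered √(1.2² + 0.7²) ≈ 1.4 units.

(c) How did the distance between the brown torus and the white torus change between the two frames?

+1.0

They were about 1.6 units apart before and 2.6 after — 1.0 units further apart.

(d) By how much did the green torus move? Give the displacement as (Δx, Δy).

(0.2, 1.3)

The green torus started near (10.7, 2.5) and ended near (10.9, 3.8).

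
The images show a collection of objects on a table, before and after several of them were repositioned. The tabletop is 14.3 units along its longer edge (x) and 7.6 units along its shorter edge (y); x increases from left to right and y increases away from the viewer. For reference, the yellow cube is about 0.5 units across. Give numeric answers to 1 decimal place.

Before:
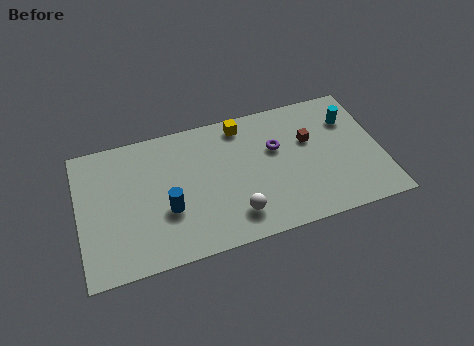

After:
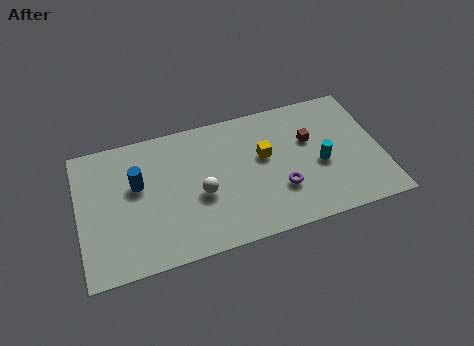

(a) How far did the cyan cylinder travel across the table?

2.7

From (13.0, 5.5) to (11.4, 3.3), the cyan cylinder covered √(1.6² + 2.2²) ≈ 2.7 units.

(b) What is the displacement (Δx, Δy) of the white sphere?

(-1.5, 1.6)

The white sphere started near (7.2, 1.6) and ended near (5.7, 3.2).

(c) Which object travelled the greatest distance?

the cyan cylinder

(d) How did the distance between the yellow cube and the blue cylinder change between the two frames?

+0.6

Before: roughly 5.4 units apart; after: 6.0. That's 0.6 units further apart.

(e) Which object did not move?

the brown cube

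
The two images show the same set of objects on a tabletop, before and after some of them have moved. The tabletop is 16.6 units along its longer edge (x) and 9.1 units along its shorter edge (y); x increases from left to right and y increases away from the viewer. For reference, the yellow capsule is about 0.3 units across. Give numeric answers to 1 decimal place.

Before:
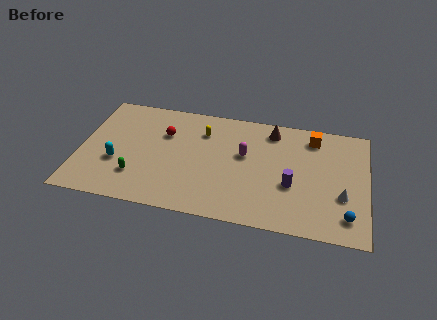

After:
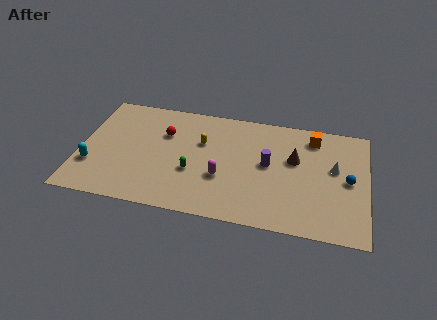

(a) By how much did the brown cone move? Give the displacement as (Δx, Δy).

(1.4, -2.1)

The brown cone was at about (11.0, 7.7) and moved to about (12.4, 5.6).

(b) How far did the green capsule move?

3.4

The green capsule was near (3.4, 2.4) before and (6.6, 3.4) after, so it travelled √(3.2² + 1.0²) ≈ 3.4 units.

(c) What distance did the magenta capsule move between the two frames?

2.4

The magenta capsule was near (9.5, 5.4) before and (8.3, 3.3) after, so it travelled √(1.2² + 2.1²) ≈ 2.4 units.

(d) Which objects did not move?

the red sphere and the orange cube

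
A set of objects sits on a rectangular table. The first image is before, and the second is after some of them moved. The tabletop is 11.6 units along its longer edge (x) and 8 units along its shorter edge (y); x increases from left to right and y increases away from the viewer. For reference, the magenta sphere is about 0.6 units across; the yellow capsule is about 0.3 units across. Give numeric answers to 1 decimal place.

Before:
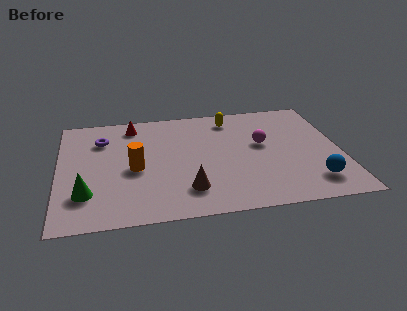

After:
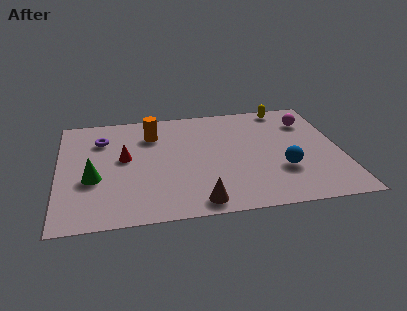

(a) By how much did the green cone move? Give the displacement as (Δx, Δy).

(0.3, 1.0)

The green cone started near (1.1, 2.1) and ended near (1.4, 3.1).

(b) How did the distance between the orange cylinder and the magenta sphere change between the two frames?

+1.1

The distance was about 5.4 in the first image and 6.5 in the second, so they moved 1.1 units further apart.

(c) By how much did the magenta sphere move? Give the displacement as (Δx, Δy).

(2.0, 1.4)

From the two frames, the magenta sphere sits at roughly (8.4, 4.6) before and (10.4, 6.0) after.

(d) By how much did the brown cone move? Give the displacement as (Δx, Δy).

(0.4, -0.9)

From the two frames, the brown cone sits at roughly (5.2, 1.8) before and (5.6, 0.9) after.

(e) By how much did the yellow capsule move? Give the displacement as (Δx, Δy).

(2.3, 0.5)

The yellow capsule started near (7.2, 6.7) and ended near (9.5, 7.2).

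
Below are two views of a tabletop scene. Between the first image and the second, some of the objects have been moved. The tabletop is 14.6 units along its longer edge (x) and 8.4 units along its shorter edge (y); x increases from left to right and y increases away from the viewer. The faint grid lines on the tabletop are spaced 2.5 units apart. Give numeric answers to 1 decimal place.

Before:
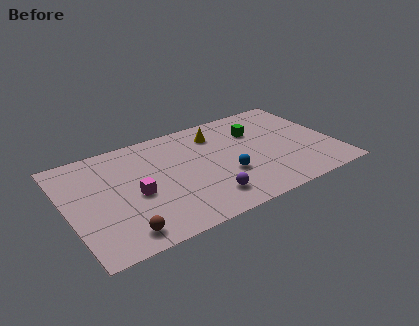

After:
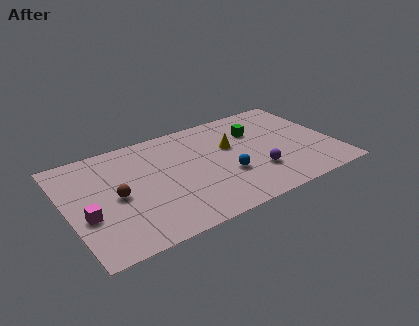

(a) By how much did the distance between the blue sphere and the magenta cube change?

+2.7

They were about 4.9 units apart before and 7.6 after — 2.7 units further apart.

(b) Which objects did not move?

the green cube and the blue sphere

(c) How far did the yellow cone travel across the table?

1.5

From (8.5, 6.6) to (9.1, 5.2), the yellow cone covered √(0.6² + 1.4²) ≈ 1.5 units.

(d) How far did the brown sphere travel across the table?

2.8

The brown sphere was near (2.5, 1.2) before and (2.6, 4.0) after, so it travelled √(0.1² + 2.8²) ≈ 2.8 units.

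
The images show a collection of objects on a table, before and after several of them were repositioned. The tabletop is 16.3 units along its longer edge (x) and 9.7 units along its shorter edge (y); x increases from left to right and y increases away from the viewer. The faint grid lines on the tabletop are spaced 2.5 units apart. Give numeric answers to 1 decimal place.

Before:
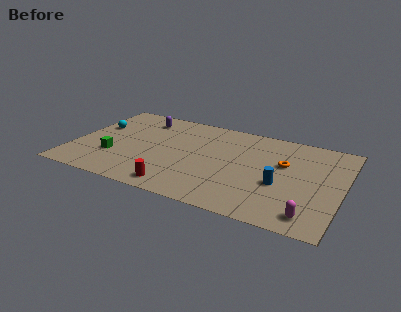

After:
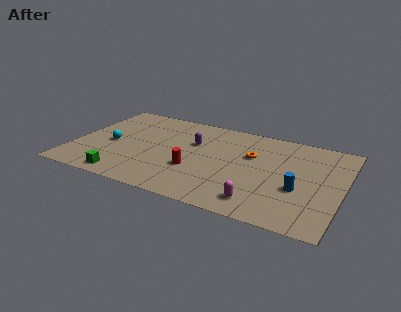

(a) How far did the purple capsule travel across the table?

3.8

The purple capsule was near (3.7, 7.9) before and (7.1, 6.3) after, so it travelled √(3.4² + 1.6²) ≈ 3.8 units.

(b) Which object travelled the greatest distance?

the purple capsule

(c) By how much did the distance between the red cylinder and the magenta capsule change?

-3.3

They were about 7.9 units apart before and 4.6 after — 3.3 units closer together.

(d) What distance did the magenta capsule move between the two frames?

3.0

The magenta capsule was near (14.7, 1.4) before and (11.7, 1.6) after, so it travelled √(3.0² + 0.2²) ≈ 3.0 units.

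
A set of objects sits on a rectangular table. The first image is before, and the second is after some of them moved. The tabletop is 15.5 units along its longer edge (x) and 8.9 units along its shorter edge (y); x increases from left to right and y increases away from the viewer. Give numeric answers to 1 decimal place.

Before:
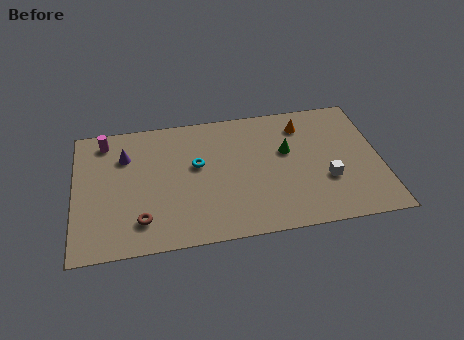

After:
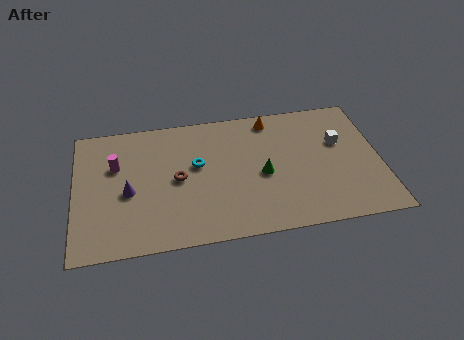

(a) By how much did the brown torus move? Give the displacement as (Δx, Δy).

(1.9, 2.5)

The brown torus was at about (3.3, 1.9) and moved to about (5.2, 4.4).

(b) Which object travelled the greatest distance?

the brown torus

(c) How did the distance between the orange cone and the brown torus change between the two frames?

-3.9

They were about 9.9 units apart before and 6.0 after — 3.9 units closer together.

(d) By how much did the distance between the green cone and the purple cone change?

-1.5

They were about 8.3 units apart before and 6.8 after — 1.5 units closer together.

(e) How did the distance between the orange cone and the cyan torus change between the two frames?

-1.1

They were about 5.8 units apart before and 4.7 after — 1.1 units closer together.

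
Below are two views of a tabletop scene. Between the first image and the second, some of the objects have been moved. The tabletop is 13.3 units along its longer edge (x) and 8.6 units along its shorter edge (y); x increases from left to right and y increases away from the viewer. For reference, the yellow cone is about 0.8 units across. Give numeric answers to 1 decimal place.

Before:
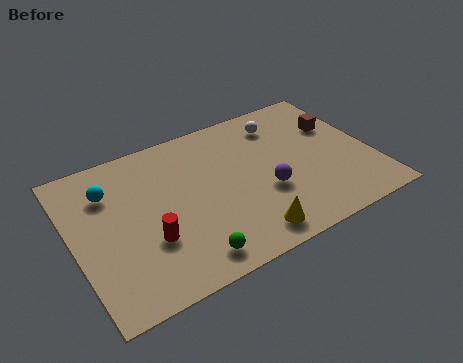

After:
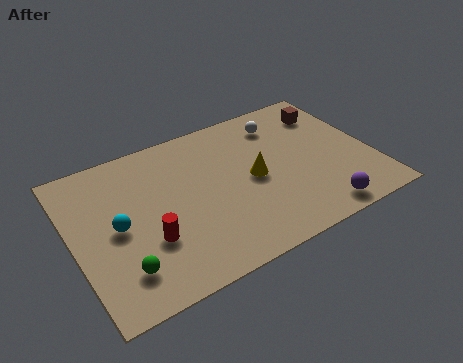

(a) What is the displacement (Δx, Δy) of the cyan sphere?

(0.1, -2.1)

From the two frames, the cyan sphere sits at roughly (1.8, 6.3) before and (1.9, 4.2) after.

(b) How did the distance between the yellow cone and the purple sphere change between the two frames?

+1.7

Before: roughly 2.3 units apart; after: 4.0. That's 1.7 units further apart.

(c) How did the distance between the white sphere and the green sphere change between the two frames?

+1.7

They were about 7.6 units apart before and 9.3 after — 1.7 units further apart.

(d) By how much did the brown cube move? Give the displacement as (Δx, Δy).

(-0.2, 1.0)

The brown cube was at about (12.1, 5.7) and moved to about (11.9, 6.7).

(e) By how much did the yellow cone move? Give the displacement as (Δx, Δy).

(0.8, 3.0)

The yellow cone started near (7.2, 1.2) and ended near (8.0, 4.2).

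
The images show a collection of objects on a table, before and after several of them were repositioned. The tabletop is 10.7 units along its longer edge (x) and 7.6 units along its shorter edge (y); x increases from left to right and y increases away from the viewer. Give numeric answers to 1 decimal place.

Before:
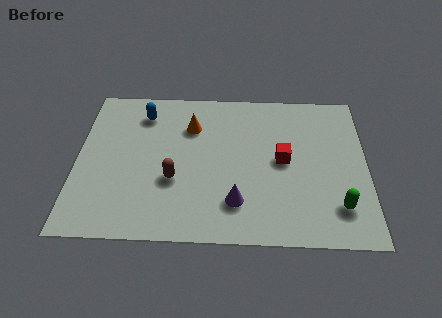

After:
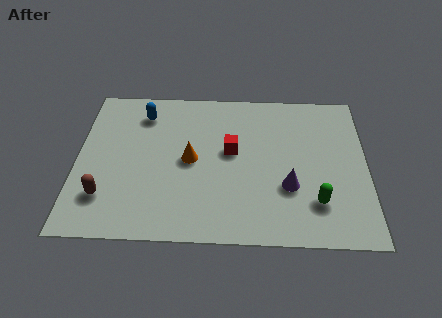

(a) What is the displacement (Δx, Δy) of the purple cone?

(1.9, 0.8)

The purple cone started near (5.9, 1.8) and ended near (7.8, 2.6).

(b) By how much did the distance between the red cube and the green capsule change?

+0.9

Before: roughly 3.0 units apart; after: 3.9. That's 0.9 units further apart.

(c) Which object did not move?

the blue capsule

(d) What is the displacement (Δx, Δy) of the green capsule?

(-0.8, 0.2)

The green capsule started near (9.6, 1.7) and ended near (8.8, 1.9).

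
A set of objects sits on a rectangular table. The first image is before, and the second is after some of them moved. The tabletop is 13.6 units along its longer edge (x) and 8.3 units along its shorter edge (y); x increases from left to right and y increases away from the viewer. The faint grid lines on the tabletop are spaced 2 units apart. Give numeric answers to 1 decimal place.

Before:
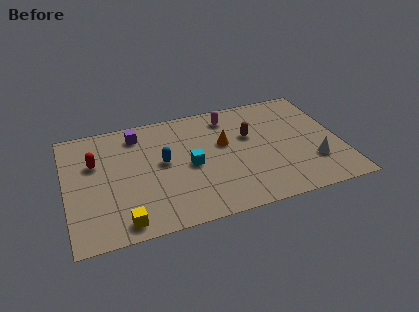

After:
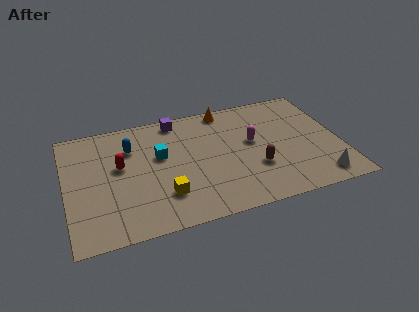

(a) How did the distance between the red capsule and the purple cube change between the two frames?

+1.3

Before: roughly 2.7 units apart; after: 4.0. That's 1.3 units further apart.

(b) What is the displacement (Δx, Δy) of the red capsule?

(1.2, -0.6)

From the two frames, the red capsule sits at roughly (1.5, 5.4) before and (2.7, 4.8) after.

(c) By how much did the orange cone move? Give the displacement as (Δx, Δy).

(0.3, 2.5)

The orange cone was at about (7.9, 5.0) and moved to about (8.2, 7.5).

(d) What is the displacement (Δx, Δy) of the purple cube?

(2.0, 0.5)

From the two frames, the purple cube sits at roughly (3.7, 6.9) before and (5.7, 7.4) after.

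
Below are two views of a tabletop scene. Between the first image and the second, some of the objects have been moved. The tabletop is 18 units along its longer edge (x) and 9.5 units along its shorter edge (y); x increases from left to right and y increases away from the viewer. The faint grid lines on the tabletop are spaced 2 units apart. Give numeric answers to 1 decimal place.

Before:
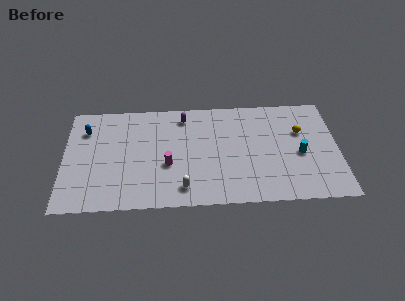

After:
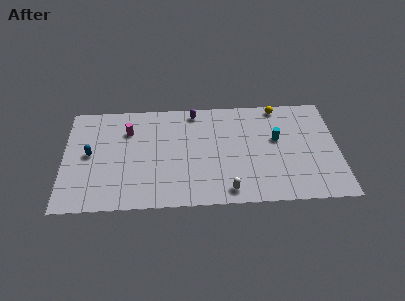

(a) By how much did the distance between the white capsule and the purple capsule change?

+1.1

The distance was about 6.4 in the first image and 7.5 in the second, so they moved 1.1 units further apart.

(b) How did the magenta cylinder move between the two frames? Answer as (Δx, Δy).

(-2.6, 3.2)

The magenta cylinder was at about (6.8, 3.7) and moved to about (4.2, 6.9).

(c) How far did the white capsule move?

2.9

The white capsule was near (7.8, 1.6) before and (10.7, 1.2) after, so it travelled √(2.9² + 0.4²) ≈ 2.9 units.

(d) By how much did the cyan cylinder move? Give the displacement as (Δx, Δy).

(-1.5, 1.4)

The cyan cylinder was at about (15.5, 4.2) and moved to about (14.0, 5.6).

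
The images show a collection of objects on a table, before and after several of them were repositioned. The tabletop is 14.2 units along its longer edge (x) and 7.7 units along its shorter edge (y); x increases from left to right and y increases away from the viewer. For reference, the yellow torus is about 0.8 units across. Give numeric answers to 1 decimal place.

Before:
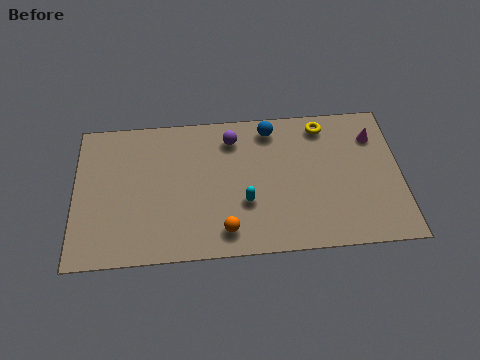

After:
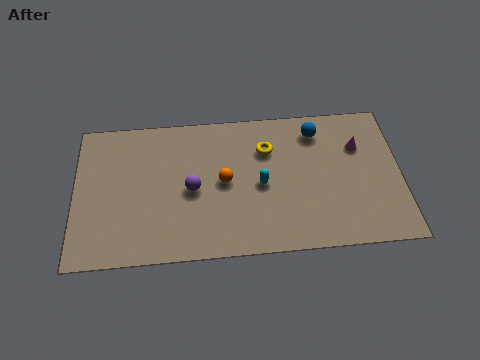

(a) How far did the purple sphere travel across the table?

3.2

From (6.9, 6.2) to (5.1, 3.6), the purple sphere covered √(1.8² + 2.6²) ≈ 3.2 units.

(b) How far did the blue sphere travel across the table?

2.0

From (8.6, 6.6) to (10.6, 6.3), the blue sphere covered √(2.0² + 0.3²) ≈ 2.0 units.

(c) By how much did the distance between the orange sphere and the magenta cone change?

-1.9

The distance was about 8.0 in the first image and 6.1 in the second, so they moved 1.9 units closer together.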